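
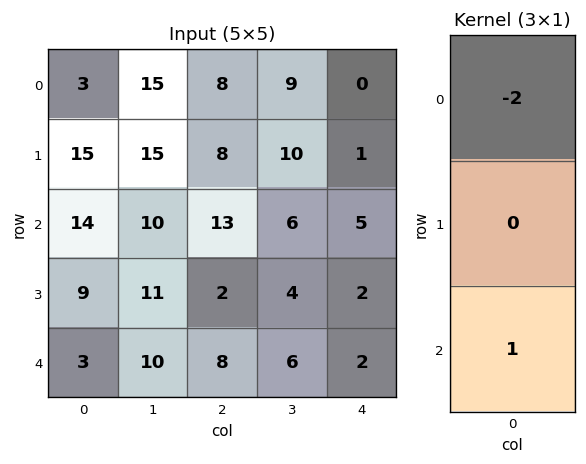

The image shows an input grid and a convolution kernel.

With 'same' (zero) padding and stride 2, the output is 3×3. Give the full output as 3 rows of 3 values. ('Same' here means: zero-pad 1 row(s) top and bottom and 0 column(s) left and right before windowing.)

Output[0,0]: The receptive field on the zero-padded input at this output position is [0 / 3 / 15]. Elementwise product with the kernel and sum: 0·-2 + 15·1.

15 8 1
-21 -14 0
-18 -4 -4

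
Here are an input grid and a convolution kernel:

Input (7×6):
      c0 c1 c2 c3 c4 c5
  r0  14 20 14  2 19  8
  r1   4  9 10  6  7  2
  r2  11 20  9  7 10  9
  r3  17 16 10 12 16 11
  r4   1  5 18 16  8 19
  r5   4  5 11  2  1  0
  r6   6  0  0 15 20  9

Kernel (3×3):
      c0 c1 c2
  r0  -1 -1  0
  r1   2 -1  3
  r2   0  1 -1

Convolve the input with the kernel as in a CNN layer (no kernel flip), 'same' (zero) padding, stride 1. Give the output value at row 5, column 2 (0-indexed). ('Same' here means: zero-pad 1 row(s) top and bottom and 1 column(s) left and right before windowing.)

-33

The receptive field on the zero-padded input at this output position is [5 18 16 / 5 11 2 / 0 0 15]. Elementwise product with the kernel and sum: 5·-1 + 18·-1 + 5·2 + 11·-1 + 2·3 + 0·1 + 15·-1.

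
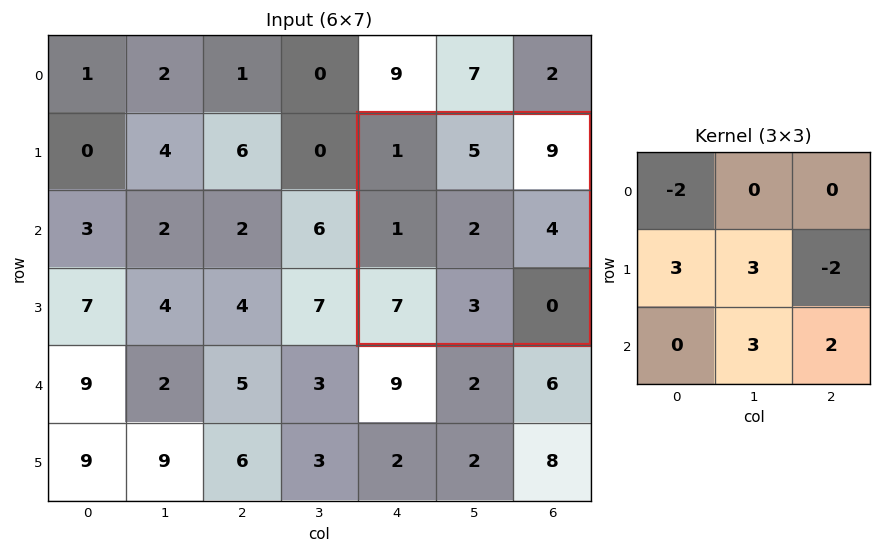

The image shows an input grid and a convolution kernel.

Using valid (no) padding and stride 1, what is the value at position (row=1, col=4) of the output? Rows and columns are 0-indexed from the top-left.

8

The receptive field on the input at this output position is [1 5 9 / 1 2 4 / 7 3 0]. Elementwise product with the kernel and sum: 1·-2 + 1·3 + 2·3 + 4·-2 + 3·3 + 0·2.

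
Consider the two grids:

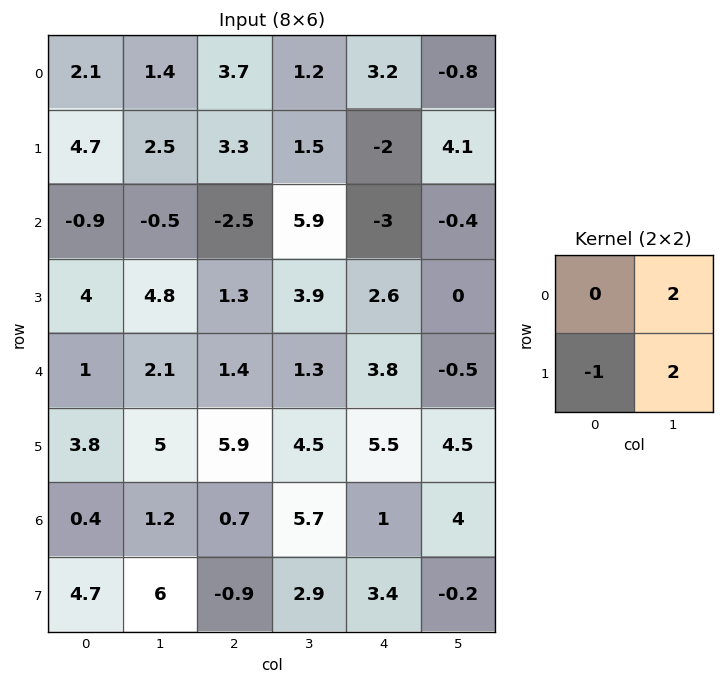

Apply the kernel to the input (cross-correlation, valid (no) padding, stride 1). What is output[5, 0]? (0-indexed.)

12

The receptive field on the input at this output position is [3.8 5 / 0.4 1.2]. Elementwise product with the kernel and sum: 5·2 + 0.4·-1 + 1.2·2.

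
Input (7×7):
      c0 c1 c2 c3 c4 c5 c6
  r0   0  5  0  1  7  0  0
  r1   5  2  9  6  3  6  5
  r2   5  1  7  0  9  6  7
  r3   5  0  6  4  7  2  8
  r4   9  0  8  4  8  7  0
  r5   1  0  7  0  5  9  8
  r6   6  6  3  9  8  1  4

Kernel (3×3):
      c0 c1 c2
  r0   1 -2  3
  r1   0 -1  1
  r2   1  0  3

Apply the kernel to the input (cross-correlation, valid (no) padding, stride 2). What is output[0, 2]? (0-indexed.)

The receptive field on the input at this output position is [7 0 0 / 3 6 5 / 9 6 7]. Elementwise product with the kernel and sum: 7·1 + 0·-2 + 0·3 + 6·-1 + 5·1 + 9·1 + 7·3.

36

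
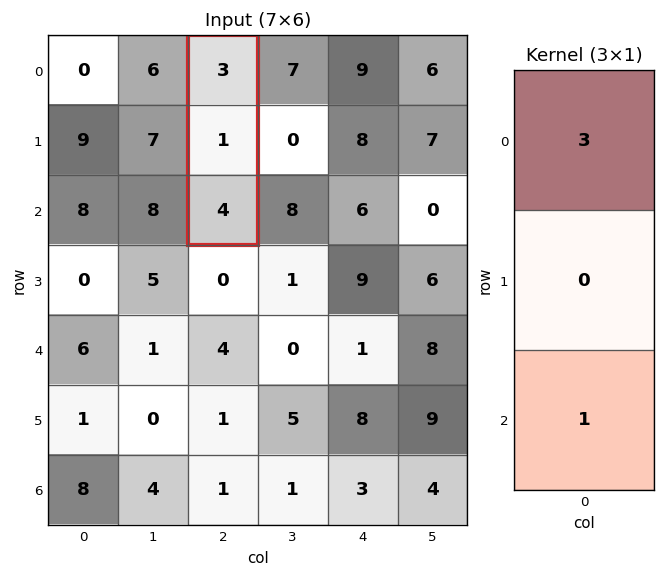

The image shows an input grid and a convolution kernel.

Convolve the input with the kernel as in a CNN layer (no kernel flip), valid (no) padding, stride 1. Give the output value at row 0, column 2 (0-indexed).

The receptive field on the input at this output position is [3 / 1 / 4]. Elementwise product with the kernel and sum: 3·3 + 4·1.

13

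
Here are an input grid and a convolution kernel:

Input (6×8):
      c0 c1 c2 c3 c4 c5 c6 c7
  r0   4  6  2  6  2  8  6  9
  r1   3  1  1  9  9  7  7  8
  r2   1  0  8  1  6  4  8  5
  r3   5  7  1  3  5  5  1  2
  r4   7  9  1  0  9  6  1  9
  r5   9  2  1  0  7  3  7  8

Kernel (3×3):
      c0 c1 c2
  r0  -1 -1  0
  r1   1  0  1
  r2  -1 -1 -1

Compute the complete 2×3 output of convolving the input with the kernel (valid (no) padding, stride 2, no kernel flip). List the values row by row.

Output[0,0]: The receptive field on the input at this output position is [4 6 2 / 3 1 1 / 1 0 8]. Elementwise product with the kernel and sum: 4·-1 + 6·-1 + 3·1 + 1·1 + 1·-1 + 0·-1 + 8·-1.

-15 -13 -12
-12 -13 -20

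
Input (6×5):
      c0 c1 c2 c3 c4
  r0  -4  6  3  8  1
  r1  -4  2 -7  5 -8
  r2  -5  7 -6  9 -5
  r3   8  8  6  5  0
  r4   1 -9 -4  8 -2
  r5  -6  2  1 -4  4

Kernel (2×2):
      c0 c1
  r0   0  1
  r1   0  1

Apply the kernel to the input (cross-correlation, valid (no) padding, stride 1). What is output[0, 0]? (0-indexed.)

8

The receptive field on the input at this output position is [-4 6 / -4 2]. Elementwise product with the kernel and sum: 6·1 + 2·1.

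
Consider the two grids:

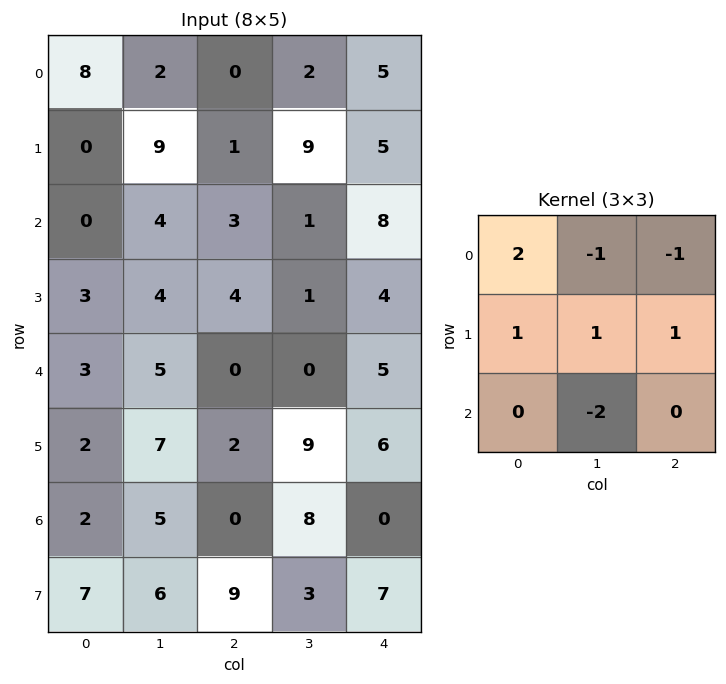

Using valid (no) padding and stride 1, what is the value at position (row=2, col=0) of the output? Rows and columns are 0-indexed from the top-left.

The receptive field on the input at this output position is [0 4 3 / 3 4 4 / 3 5 0]. Elementwise product with the kernel and sum: 0·2 + 4·-1 + 3·-1 + 3·1 + 4·1 + 4·1 + 5·-2.

-6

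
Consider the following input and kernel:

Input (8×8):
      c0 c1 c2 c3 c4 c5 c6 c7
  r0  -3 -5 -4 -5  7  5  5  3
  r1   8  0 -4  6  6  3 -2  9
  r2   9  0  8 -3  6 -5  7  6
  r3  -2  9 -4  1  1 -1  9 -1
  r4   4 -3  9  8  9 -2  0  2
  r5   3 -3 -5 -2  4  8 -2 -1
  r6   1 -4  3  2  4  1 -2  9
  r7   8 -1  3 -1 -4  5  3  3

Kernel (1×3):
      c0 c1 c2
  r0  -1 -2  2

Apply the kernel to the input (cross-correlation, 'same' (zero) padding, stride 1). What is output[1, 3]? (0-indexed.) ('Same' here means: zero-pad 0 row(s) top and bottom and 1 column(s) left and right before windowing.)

The receptive field on the zero-padded input at this output position is [-4 6 6]. Elementwise product with the kernel and sum: -4·-1 + 6·-2 + 6·2.

4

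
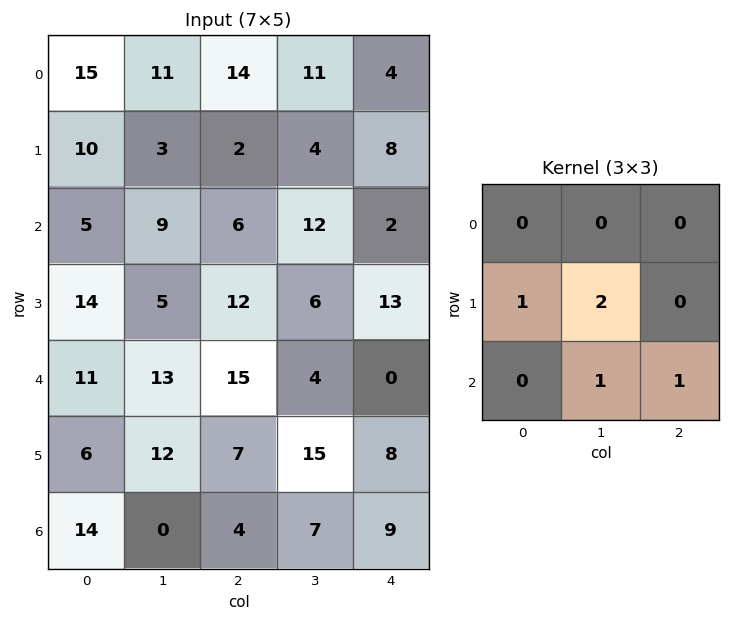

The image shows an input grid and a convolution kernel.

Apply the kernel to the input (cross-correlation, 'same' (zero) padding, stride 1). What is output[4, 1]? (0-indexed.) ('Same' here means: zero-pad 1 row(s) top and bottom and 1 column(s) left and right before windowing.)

The receptive field on the zero-padded input at this output position is [14 5 12 / 11 13 15 / 6 12 7]. Elementwise product with the kernel and sum: 11·1 + 13·2 + 12·1 + 7·1.

56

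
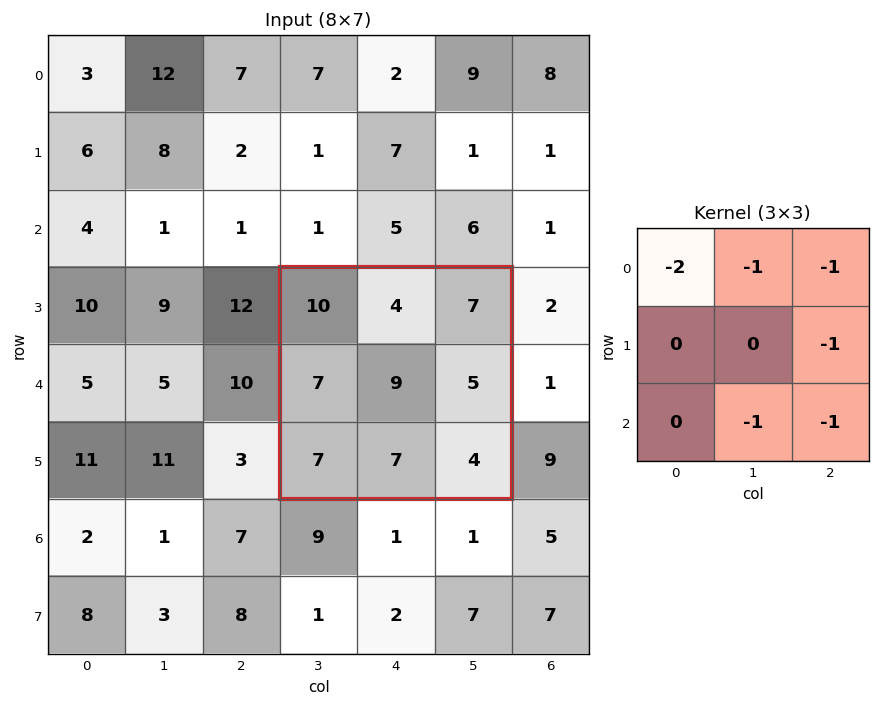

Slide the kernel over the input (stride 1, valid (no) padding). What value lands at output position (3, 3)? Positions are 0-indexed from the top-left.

-47

The receptive field on the input at this output position is [10 4 7 / 7 9 5 / 7 7 4]. Elementwise product with the kernel and sum: 10·-2 + 4·-1 + 7·-1 + 5·-1 + 7·-1 + 4·-1.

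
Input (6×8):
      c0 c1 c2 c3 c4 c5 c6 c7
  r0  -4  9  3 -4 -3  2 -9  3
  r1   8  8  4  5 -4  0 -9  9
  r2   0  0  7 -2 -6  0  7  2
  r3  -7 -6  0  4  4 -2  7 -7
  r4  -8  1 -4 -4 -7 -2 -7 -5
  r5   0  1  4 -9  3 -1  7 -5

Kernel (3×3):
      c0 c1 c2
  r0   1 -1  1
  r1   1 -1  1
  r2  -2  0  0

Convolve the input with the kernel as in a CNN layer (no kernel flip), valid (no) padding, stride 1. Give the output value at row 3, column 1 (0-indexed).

-3

The receptive field on the input at this output position is [-6 0 4 / 1 -4 -4 / 1 4 -9]. Elementwise product with the kernel and sum: -6·1 + 0·-1 + 4·1 + 1·1 + -4·-1 + -4·1 + 1·-2.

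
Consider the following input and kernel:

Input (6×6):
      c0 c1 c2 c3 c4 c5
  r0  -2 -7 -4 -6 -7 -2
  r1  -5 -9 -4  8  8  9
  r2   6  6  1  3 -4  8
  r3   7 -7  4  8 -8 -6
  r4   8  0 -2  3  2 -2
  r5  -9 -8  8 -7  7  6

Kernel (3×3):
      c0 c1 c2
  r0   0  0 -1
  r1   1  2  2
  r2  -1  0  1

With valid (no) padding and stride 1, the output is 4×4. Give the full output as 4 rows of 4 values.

Output[0,0]: The receptive field on the input at this output position is [-2 -7 -4 / -5 -9 -4 / 6 6 1]. Elementwise product with the kernel and sum: -4·-1 + -5·1 + -9·2 + -4·2 + 6·-1 + 1·1.

-32 2 30 49
21 21 -21 -12
-10 17 12 -33
17 -5 15 22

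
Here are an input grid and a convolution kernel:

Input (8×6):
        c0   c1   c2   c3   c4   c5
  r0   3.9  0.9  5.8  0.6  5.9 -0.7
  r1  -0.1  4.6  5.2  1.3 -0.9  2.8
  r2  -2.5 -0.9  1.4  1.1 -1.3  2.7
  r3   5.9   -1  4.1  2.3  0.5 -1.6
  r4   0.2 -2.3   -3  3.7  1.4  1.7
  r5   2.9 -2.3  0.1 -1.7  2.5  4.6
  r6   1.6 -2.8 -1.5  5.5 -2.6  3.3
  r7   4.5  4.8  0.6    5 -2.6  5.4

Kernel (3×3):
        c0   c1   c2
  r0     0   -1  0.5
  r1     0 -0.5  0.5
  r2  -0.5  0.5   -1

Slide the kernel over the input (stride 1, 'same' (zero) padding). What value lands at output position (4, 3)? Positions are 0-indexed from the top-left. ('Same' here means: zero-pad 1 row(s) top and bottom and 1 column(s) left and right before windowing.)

The receptive field on the zero-padded input at this output position is [4.1 2.3 0.5 / -3 3.7 1.4 / 0.1 -1.7 2.5]. Elementwise product with the kernel and sum: 2.3·-1 + 0.5·0.5 + 3.7·-0.5 + 1.4·0.5 + 0.1·-0.5 + -1.7·0.5 + 2.5·-1.

-6.6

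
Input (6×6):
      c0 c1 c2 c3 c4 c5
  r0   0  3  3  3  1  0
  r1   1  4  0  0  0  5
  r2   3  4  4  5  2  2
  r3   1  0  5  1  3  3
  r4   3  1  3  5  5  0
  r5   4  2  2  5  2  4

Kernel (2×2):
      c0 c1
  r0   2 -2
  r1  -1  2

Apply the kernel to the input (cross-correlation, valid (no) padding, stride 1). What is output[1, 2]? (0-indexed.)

6

The receptive field on the input at this output position is [0 0 / 4 5]. Elementwise product with the kernel and sum: 0·2 + 0·-2 + 4·-1 + 5·2.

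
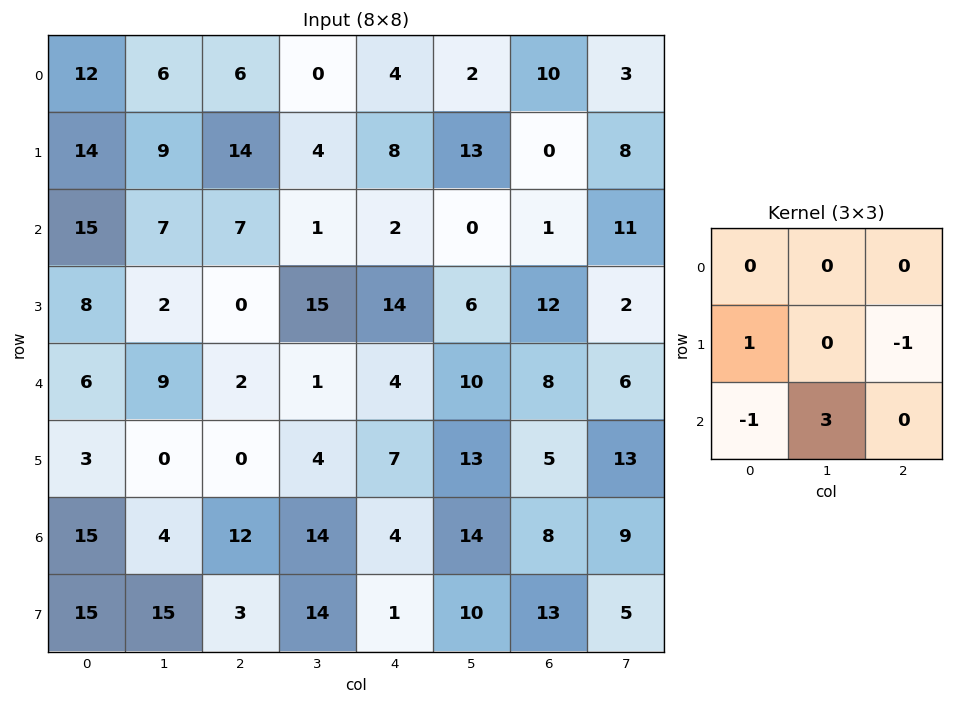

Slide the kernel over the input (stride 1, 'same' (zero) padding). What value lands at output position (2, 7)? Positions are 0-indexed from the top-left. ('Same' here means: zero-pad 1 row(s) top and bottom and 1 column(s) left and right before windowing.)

The receptive field on the zero-padded input at this output position is [0 8 0 / 1 11 0 / 12 2 0]. Elementwise product with the kernel and sum: 1·1 + 0·-1 + 12·-1 + 2·3.

-5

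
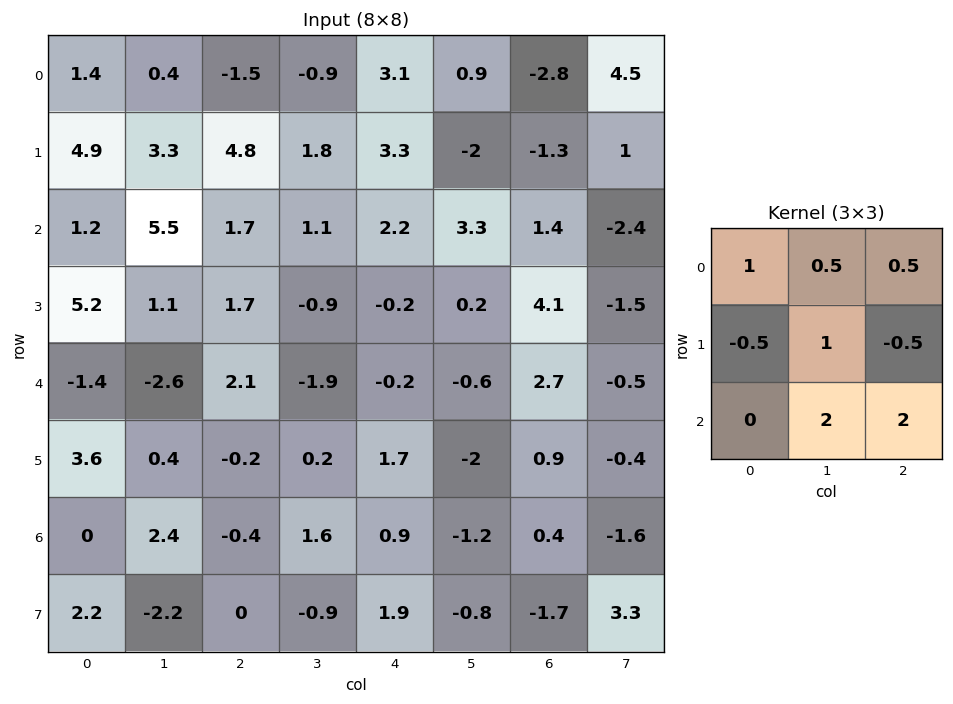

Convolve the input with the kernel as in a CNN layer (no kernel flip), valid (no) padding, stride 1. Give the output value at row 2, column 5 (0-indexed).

The receptive field on the input at this output position is [3.3 1.4 -2.4 / 0.2 4.1 -1.5 / -0.6 2.7 -0.5]. Elementwise product with the kernel and sum: 3.3·1 + 1.4·0.5 + -2.4·0.5 + 0.2·-0.5 + 4.1·1 + -1.5·-0.5 + 2.7·2 + -0.5·2.

11.95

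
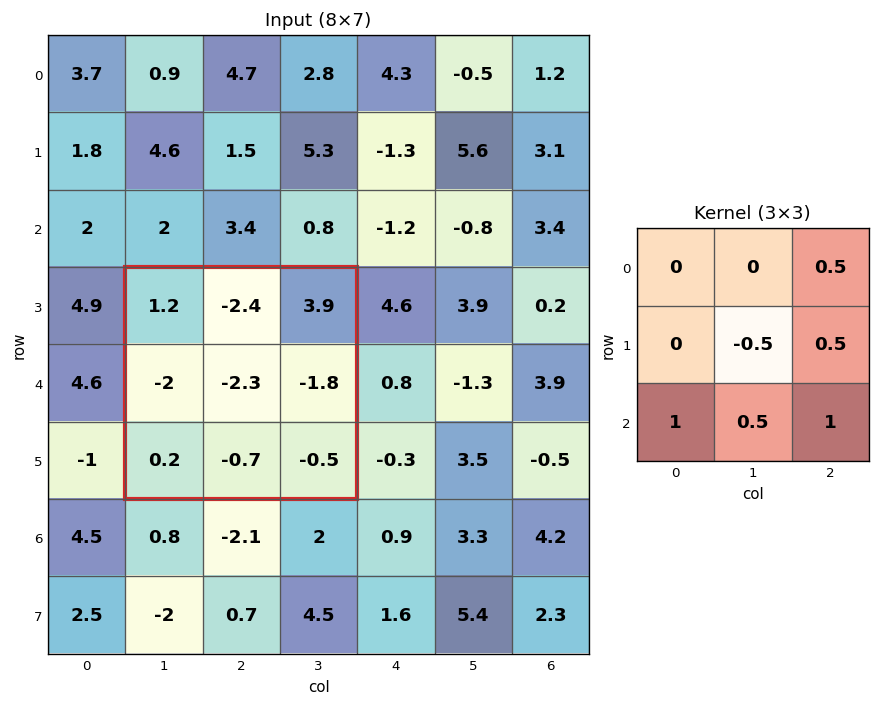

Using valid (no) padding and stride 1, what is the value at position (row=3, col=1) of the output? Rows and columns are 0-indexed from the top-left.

The receptive field on the input at this output position is [1.2 -2.4 3.9 / -2 -2.3 -1.8 / 0.2 -0.7 -0.5]. Elementwise product with the kernel and sum: 3.9·0.5 + -2.3·-0.5 + -1.8·0.5 + 0.2·1 + -0.7·0.5 + -0.5·1.

1.55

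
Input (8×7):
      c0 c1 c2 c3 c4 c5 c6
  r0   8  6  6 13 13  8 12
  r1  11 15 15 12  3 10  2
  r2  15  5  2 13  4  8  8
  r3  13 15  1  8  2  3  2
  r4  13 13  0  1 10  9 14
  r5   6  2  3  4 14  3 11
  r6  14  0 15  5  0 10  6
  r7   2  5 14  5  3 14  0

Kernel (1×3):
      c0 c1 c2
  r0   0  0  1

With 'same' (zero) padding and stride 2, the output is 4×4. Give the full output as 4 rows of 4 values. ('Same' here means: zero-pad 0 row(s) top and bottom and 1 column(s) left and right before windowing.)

6 13 8 0
5 13 8 0
13 1 9 0
0 5 10 0

Output[0,0]: The receptive field on the zero-padded input at this output position is [0 8 6]. Elementwise product with the kernel and sum: 6·1.
Output[0,1]: The receptive field on the zero-padded input at this output position is [6 6 13]. Elementwise product with the kernel and sum: 13·1.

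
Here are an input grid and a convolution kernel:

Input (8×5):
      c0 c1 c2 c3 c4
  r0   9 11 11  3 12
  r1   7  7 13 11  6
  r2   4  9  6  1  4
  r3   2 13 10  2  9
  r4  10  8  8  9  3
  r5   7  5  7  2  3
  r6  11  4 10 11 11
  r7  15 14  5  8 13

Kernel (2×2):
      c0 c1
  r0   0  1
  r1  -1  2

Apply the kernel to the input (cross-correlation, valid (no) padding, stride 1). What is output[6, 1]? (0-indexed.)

6

The receptive field on the input at this output position is [4 10 / 14 5]. Elementwise product with the kernel and sum: 10·1 + 14·-1 + 5·2.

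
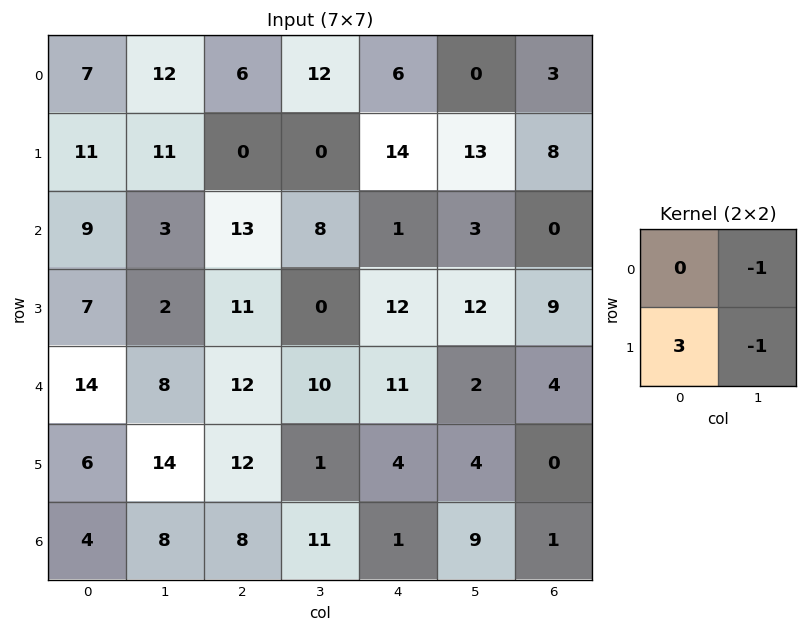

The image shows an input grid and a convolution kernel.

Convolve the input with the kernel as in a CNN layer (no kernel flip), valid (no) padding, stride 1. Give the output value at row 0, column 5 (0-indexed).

The receptive field on the input at this output position is [0 3 / 13 8]. Elementwise product with the kernel and sum: 3·-1 + 13·3 + 8·-1.

28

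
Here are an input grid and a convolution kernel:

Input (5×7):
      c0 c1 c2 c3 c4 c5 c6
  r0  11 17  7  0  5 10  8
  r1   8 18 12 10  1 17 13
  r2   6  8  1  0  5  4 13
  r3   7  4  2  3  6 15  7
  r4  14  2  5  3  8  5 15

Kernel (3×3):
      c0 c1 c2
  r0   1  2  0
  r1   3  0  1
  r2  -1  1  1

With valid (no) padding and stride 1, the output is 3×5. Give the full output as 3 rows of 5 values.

84 88 48 66 53
62 67 47 34 79
38 31 19 44 50

Output[0,0]: The receptive field on the input at this output position is [11 17 7 / 8 18 12 / 6 8 1]. Elementwise product with the kernel and sum: 11·1 + 17·2 + 8·3 + 12·1 + 6·-1 + 8·1 + 1·1.
Output[0,1]: The receptive field on the input at this output position is [17 7 0 / 18 12 10 / 8 1 0]. Elementwise product with the kernel and sum: 17·1 + 7·2 + 18·3 + 10·1 + 8·-1 + 1·1 + 0·1.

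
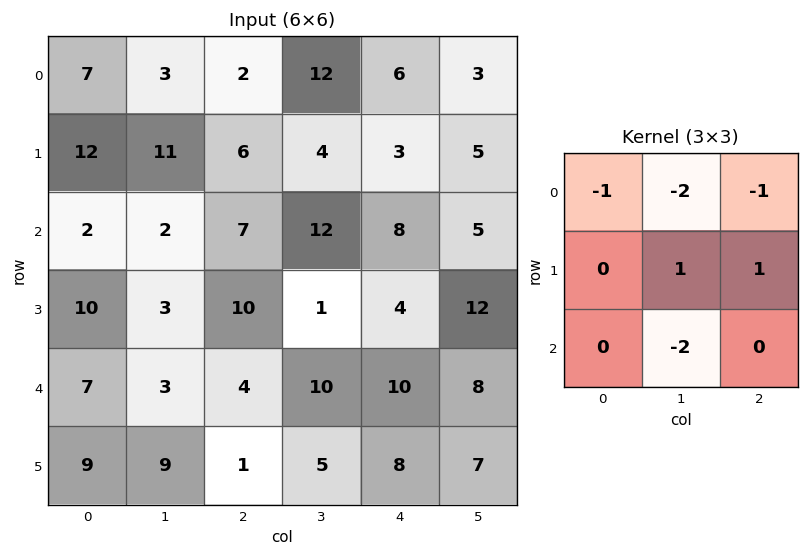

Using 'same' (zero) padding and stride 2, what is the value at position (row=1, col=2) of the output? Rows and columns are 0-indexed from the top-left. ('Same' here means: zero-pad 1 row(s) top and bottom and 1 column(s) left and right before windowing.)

The receptive field on the zero-padded input at this output position is [4 3 5 / 12 8 5 / 1 4 12]. Elementwise product with the kernel and sum: 4·-1 + 3·-2 + 5·-1 + 8·1 + 5·1 + 4·-2.

-10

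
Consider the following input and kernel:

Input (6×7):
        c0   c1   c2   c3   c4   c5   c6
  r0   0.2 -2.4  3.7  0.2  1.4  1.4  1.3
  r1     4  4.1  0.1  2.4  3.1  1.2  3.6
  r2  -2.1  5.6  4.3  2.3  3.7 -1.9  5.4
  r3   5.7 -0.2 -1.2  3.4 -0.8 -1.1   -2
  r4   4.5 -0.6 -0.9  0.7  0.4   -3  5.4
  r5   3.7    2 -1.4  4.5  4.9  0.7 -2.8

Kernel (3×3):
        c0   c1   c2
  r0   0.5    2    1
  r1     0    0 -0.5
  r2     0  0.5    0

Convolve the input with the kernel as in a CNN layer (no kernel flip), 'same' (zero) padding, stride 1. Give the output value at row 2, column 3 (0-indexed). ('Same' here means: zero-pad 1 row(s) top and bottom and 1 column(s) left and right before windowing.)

The receptive field on the zero-padded input at this output position is [0.1 2.4 3.1 / 4.3 2.3 3.7 / -1.2 3.4 -0.8]. Elementwise product with the kernel and sum: 0.1·0.5 + 2.4·2 + 3.1·1 + 3.7·-0.5 + 3.4·0.5.

7.8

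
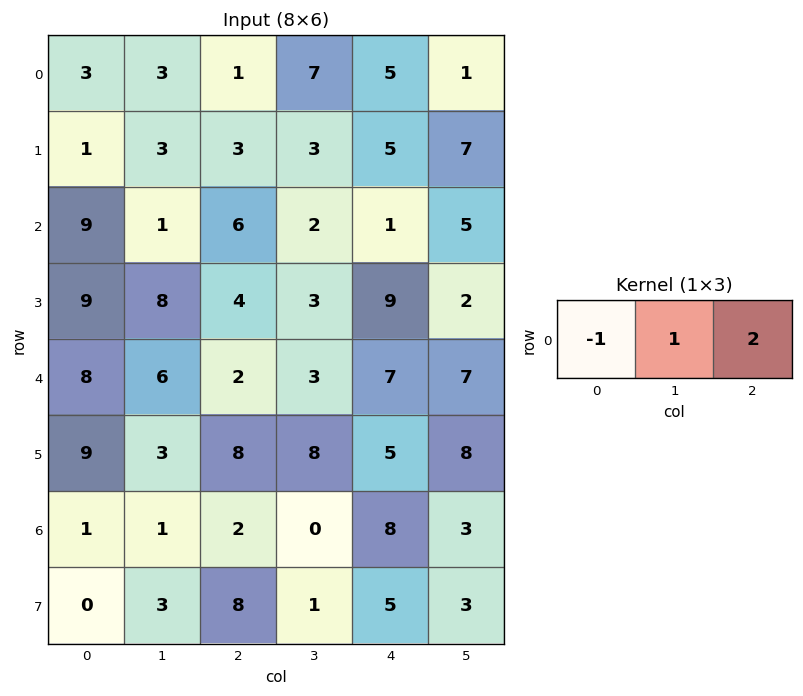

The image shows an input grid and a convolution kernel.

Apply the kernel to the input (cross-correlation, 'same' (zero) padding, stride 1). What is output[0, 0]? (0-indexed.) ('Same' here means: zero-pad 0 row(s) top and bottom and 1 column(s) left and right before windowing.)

The receptive field on the zero-padded input at this output position is [0 3 3]. Elementwise product with the kernel and sum: 0·-1 + 3·1 + 3·2.

9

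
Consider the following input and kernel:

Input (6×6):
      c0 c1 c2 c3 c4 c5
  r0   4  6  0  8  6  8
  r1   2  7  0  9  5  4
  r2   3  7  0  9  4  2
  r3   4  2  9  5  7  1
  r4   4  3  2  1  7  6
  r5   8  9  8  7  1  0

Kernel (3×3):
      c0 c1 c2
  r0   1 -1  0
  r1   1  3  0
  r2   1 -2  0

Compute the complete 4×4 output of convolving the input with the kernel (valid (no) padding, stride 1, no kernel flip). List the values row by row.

10 20 1 27
19 -2 17 16
4 35 15 18
5 -5 3 25

Output[0,0]: The receptive field on the input at this output position is [4 6 0 / 2 7 0 / 3 7 0]. Elementwise product with the kernel and sum: 4·1 + 6·-1 + 2·1 + 7·3 + 3·1 + 7·-2.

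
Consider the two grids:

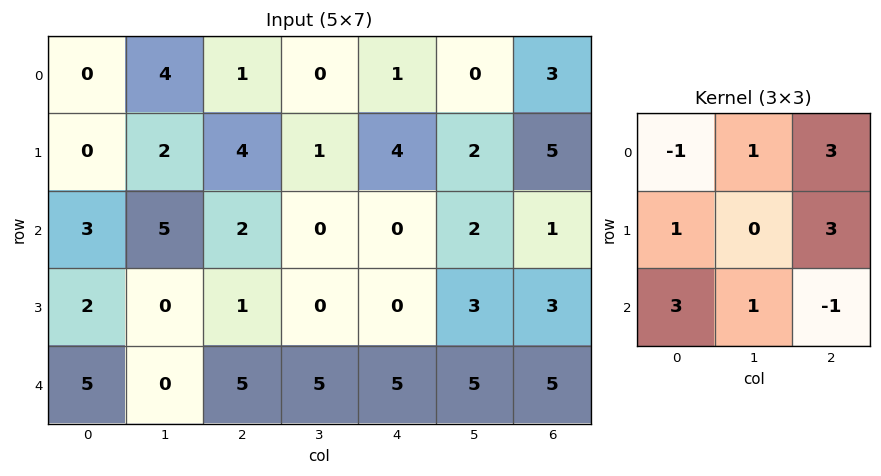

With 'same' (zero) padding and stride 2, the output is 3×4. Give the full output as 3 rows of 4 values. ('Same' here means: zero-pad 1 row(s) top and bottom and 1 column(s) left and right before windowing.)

Output[0,0]: The receptive field on the zero-padded input at this output position is [0 0 0 / 0 0 4 / 0 0 2]. Elementwise product with the kernel and sum: 0·-1 + 0·1 + 0·3 + 0·1 + 4·3 + 0·3 + 0·1 + 2·-1.

10 13 5 11
23 11 12 17
2 16 29 5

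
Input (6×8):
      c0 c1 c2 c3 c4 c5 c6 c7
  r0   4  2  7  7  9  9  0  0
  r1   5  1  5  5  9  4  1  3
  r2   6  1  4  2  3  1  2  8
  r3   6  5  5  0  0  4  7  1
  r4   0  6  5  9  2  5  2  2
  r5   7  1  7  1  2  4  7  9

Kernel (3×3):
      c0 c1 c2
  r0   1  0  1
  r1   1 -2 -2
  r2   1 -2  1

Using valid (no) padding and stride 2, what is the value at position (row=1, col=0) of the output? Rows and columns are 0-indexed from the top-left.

-11

The receptive field on the input at this output position is [6 1 4 / 6 5 5 / 0 6 5]. Elementwise product with the kernel and sum: 6·1 + 4·1 + 6·1 + 5·-2 + 5·-2 + 0·1 + 6·-2 + 5·1.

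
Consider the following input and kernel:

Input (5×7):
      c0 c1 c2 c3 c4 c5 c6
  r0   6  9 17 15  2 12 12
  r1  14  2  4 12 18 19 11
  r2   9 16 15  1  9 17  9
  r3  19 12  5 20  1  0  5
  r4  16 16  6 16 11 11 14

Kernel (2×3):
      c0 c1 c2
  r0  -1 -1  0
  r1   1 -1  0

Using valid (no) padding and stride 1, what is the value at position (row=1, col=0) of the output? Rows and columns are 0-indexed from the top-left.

-23

The receptive field on the input at this output position is [14 2 4 / 9 16 15]. Elementwise product with the kernel and sum: 14·-1 + 2·-1 + 9·1 + 16·-1.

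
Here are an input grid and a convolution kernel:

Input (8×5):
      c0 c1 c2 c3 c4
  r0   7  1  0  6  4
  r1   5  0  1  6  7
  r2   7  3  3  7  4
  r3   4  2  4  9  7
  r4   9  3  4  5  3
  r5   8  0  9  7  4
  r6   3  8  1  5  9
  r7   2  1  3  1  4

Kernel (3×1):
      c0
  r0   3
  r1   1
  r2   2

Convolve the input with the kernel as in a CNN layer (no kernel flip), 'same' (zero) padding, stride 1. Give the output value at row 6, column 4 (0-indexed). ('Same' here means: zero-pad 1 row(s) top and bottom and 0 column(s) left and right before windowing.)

29

The receptive field on the zero-padded input at this output position is [4 / 9 / 4]. Elementwise product with the kernel and sum: 4·3 + 9·1 + 4·2.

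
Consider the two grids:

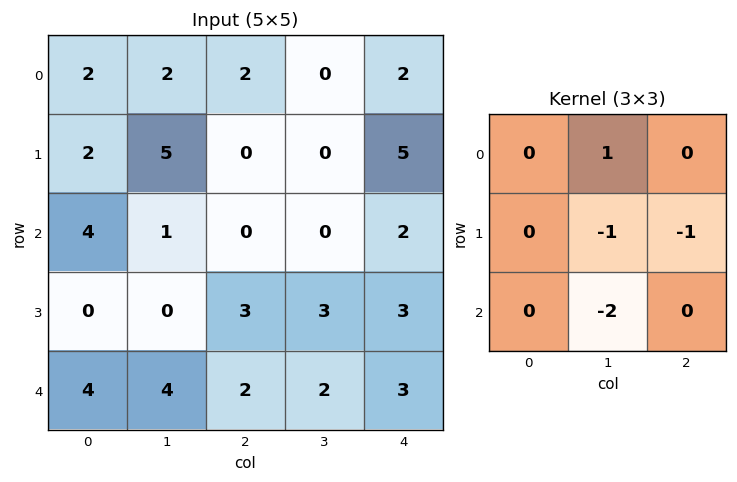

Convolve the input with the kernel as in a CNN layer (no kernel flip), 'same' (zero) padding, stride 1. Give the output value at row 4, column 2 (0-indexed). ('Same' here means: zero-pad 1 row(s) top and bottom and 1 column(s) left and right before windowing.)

-1

The receptive field on the zero-padded input at this output position is [0 3 3 / 4 2 2 / 0 0 0]. Elementwise product with the kernel and sum: 3·1 + 2·-1 + 2·-1 + 0·-2.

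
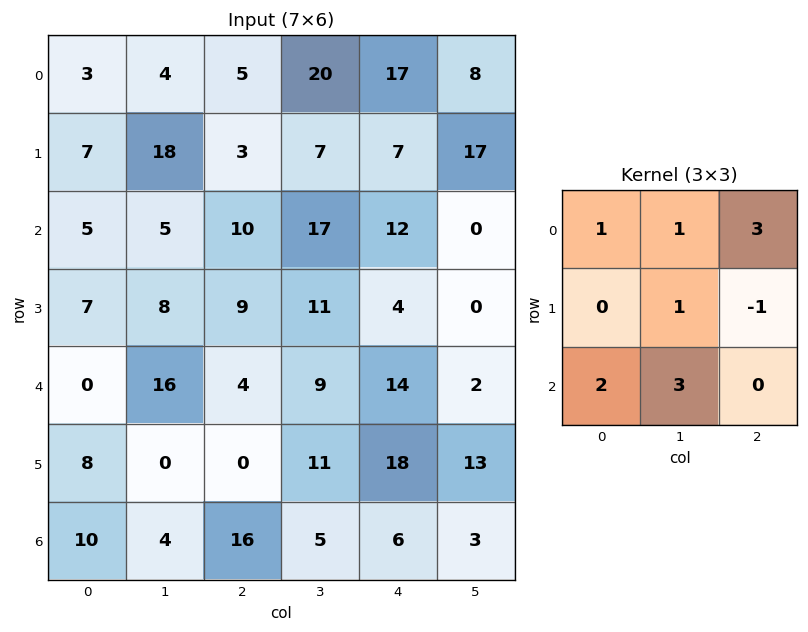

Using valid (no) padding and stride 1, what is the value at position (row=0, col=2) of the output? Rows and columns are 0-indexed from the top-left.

The receptive field on the input at this output position is [5 20 17 / 3 7 7 / 10 17 12]. Elementwise product with the kernel and sum: 5·1 + 20·1 + 17·3 + 7·1 + 7·-1 + 10·2 + 17·3.

147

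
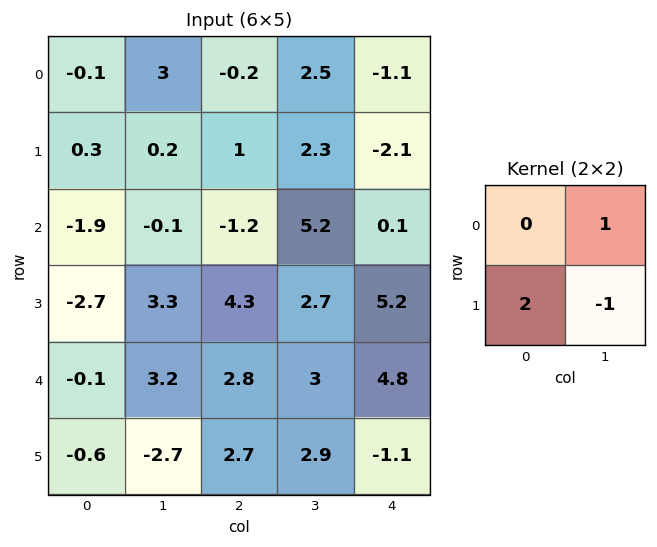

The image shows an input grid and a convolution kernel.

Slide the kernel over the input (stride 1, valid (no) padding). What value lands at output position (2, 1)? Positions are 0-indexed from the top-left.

1.1

The receptive field on the input at this output position is [-0.1 -1.2 / 3.3 4.3]. Elementwise product with the kernel and sum: -1.2·1 + 3.3·2 + 4.3·-1.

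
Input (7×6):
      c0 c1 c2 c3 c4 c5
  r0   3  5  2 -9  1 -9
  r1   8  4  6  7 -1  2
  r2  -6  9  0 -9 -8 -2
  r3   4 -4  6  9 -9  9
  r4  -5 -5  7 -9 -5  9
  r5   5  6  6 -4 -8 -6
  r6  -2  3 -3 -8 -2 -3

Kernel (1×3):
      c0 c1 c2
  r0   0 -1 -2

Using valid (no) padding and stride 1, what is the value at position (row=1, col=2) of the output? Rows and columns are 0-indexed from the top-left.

-5

The receptive field on the input at this output position is [6 7 -1]. Elementwise product with the kernel and sum: 7·-1 + -1·-2.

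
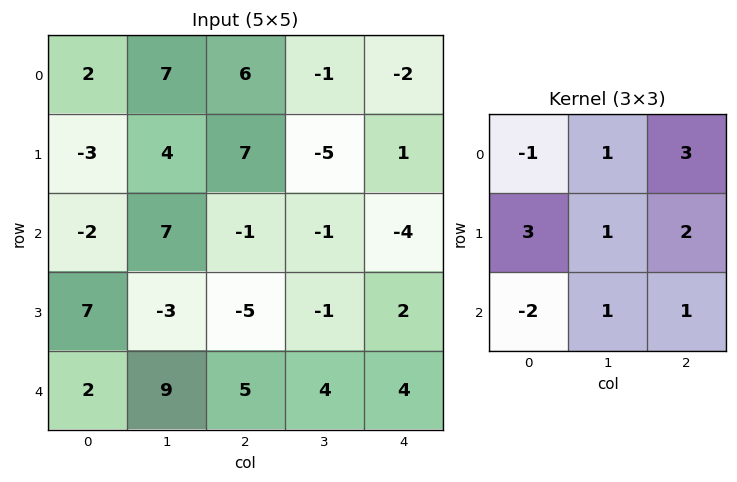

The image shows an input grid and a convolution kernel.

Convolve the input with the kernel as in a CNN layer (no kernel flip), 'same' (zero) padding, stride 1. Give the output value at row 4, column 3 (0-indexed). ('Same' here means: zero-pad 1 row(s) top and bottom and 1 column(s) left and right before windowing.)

37

The receptive field on the zero-padded input at this output position is [-5 -1 2 / 5 4 4 / 0 0 0]. Elementwise product with the kernel and sum: -5·-1 + -1·1 + 2·3 + 5·3 + 4·1 + 4·2 + 0·-2 + 0·1 + 0·1.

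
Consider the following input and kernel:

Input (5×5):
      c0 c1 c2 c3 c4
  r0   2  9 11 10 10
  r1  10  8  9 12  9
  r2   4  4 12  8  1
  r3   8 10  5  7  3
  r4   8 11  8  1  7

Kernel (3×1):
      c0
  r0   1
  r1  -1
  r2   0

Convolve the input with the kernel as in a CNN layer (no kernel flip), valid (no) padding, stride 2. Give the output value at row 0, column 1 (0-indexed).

The receptive field on the input at this output position is [11 / 9 / 12]. Elementwise product with the kernel and sum: 11·1 + 9·-1.

2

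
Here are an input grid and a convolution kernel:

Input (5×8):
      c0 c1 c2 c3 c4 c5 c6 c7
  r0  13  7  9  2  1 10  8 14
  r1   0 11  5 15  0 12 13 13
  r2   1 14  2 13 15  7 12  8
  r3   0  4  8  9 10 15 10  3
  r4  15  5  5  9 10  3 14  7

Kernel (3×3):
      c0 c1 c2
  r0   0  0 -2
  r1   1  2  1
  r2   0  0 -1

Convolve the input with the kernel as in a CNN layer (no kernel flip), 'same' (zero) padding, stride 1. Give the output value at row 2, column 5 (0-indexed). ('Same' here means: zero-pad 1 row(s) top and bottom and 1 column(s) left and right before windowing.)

The receptive field on the zero-padded input at this output position is [0 12 13 / 15 7 12 / 10 15 10]. Elementwise product with the kernel and sum: 13·-2 + 15·1 + 7·2 + 12·1 + 10·-1.

5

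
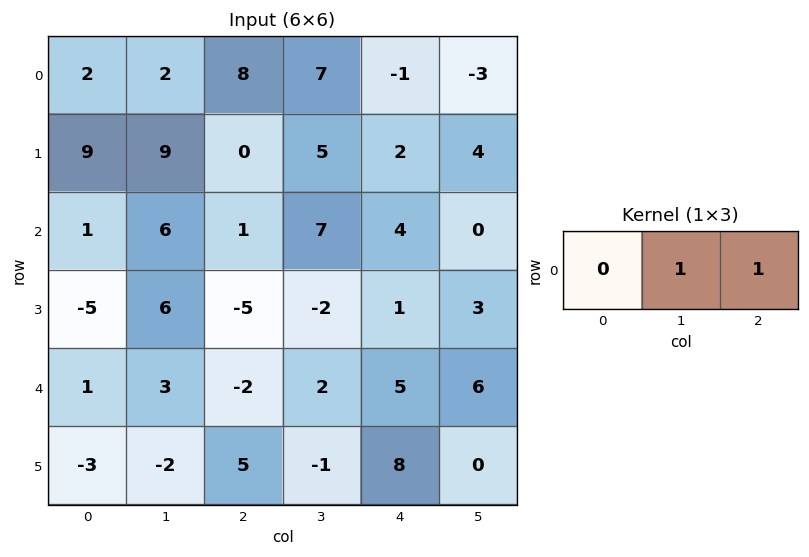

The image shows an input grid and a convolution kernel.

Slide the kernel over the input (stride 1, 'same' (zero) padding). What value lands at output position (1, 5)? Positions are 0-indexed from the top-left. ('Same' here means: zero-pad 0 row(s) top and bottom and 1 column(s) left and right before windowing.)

4

The receptive field on the zero-padded input at this output position is [2 4 0]. Elementwise product with the kernel and sum: 4·1 + 0·1.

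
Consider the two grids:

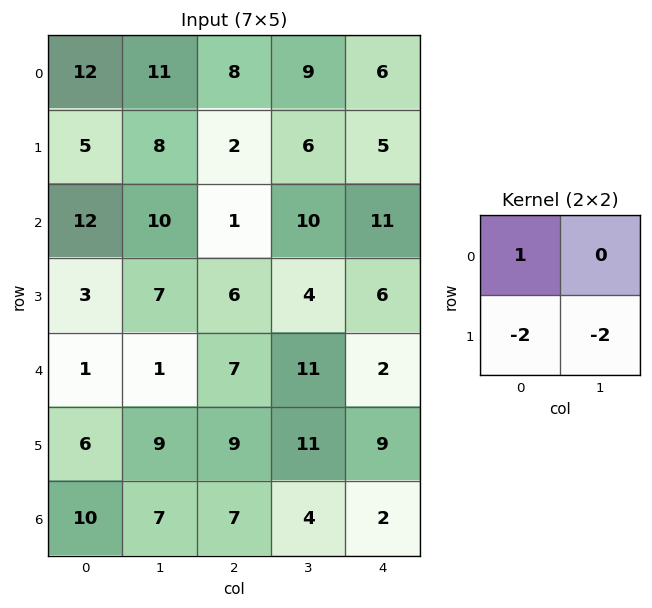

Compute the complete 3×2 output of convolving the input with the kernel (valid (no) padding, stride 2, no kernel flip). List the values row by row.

-14 -8
-8 -19
-29 -33

Output[0,0]: The receptive field on the input at this output position is [12 11 / 5 8]. Elementwise product with the kernel and sum: 12·1 + 5·-2 + 8·-2.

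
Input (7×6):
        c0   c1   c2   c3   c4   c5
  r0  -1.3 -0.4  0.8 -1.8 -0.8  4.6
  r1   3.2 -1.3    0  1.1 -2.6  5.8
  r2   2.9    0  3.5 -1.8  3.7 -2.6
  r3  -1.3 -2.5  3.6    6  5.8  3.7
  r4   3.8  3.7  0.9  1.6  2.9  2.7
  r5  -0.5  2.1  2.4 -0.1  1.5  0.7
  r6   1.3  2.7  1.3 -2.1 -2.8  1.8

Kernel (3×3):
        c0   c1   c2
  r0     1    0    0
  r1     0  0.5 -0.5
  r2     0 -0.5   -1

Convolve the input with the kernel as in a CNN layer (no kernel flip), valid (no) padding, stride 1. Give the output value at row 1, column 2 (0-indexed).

-11.55

The receptive field on the input at this output position is [0 1.1 -2.6 / 3.5 -1.8 3.7 / 3.6 6 5.8]. Elementwise product with the kernel and sum: 0·1 + -1.8·0.5 + 3.7·-0.5 + 6·-0.5 + 5.8·-1.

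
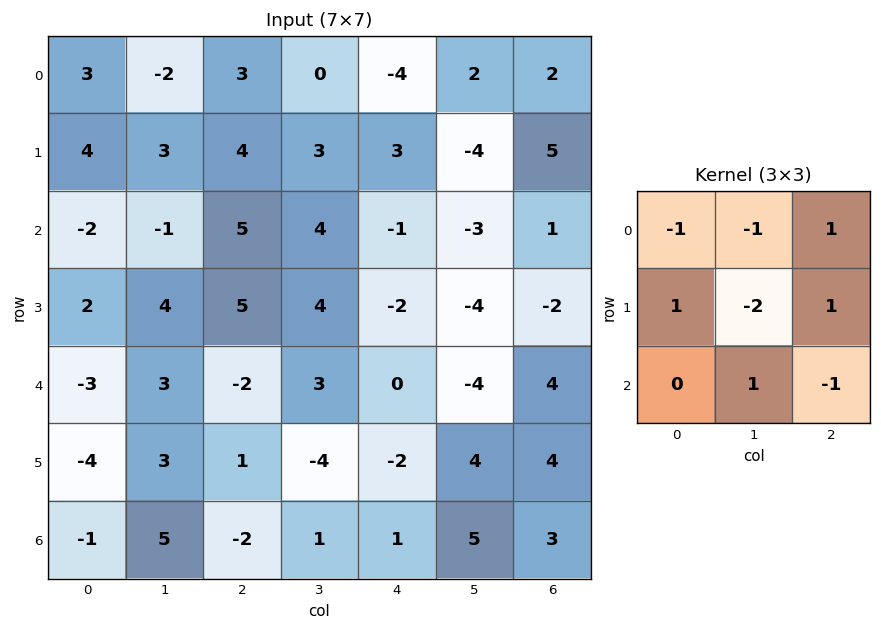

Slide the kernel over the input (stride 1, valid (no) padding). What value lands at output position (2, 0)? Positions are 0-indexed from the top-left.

12

The receptive field on the input at this output position is [-2 -1 5 / 2 4 5 / -3 3 -2]. Elementwise product with the kernel and sum: -2·-1 + -1·-1 + 5·1 + 2·1 + 4·-2 + 5·1 + 3·1 + -2·-1.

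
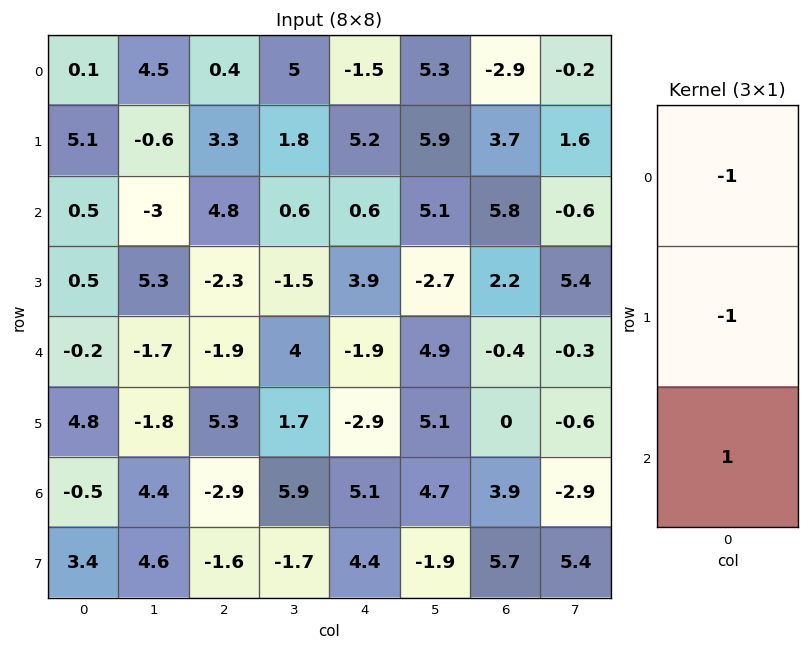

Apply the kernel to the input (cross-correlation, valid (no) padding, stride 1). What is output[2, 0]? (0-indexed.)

-1.2

The receptive field on the input at this output position is [0.5 / 0.5 / -0.2]. Elementwise product with the kernel and sum: 0.5·-1 + 0.5·-1 + -0.2·1.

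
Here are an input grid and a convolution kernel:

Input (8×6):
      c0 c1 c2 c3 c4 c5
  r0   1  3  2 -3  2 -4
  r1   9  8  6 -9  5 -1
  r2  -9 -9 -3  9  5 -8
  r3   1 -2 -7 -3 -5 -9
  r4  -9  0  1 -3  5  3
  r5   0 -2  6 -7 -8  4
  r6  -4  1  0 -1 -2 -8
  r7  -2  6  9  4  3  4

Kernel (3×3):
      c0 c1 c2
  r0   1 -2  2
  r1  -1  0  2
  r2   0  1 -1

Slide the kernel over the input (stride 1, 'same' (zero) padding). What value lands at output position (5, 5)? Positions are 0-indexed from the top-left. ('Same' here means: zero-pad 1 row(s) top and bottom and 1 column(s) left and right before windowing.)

The receptive field on the zero-padded input at this output position is [5 3 0 / -8 4 0 / -2 -8 0]. Elementwise product with the kernel and sum: 5·1 + 3·-2 + 0·2 + -8·-1 + 0·2 + -8·1 + 0·-1.

-1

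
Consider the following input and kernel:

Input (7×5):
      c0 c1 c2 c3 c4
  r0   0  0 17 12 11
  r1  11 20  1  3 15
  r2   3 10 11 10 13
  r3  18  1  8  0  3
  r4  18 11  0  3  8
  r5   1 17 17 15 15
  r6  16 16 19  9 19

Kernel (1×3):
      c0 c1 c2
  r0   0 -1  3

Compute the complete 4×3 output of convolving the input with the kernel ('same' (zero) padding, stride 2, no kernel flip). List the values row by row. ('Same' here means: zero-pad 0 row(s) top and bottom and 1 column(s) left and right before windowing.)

Output[0,0]: The receptive field on the zero-padded input at this output position is [0 0 0]. Elementwise product with the kernel and sum: 0·-1 + 0·3.

0 19 -11
27 19 -13
15 9 -8
32 8 -19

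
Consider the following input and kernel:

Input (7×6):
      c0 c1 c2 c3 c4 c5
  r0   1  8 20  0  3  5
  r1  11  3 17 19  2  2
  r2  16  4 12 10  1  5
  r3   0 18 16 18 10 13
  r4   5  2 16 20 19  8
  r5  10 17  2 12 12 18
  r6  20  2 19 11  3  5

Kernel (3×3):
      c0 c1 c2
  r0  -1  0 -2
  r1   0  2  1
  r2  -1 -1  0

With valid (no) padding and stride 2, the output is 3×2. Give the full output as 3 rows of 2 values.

-38 -8
5 -4
-23 -48

Output[0,0]: The receptive field on the input at this output position is [1 8 20 / 11 3 17 / 16 4 12]. Elementwise product with the kernel and sum: 1·-1 + 20·-2 + 3·2 + 17·1 + 16·-1 + 4·-1.
Output[0,1]: The receptive field on the input at this output position is [20 0 3 / 17 19 2 / 12 10 1]. Elementwise product with the kernel and sum: 20·-1 + 3·-2 + 19·2 + 2·1 + 12·-1 + 10·-1.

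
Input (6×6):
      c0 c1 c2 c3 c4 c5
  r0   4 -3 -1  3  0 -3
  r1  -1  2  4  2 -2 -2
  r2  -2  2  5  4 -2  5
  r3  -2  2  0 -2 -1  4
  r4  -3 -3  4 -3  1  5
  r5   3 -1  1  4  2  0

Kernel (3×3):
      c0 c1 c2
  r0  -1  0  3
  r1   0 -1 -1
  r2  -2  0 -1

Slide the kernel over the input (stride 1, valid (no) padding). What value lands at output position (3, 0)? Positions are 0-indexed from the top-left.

-6

The receptive field on the input at this output position is [-2 2 0 / -3 -3 4 / 3 -1 1]. Elementwise product with the kernel and sum: -2·-1 + 0·3 + -3·-1 + 4·-1 + 3·-2 + 1·-1.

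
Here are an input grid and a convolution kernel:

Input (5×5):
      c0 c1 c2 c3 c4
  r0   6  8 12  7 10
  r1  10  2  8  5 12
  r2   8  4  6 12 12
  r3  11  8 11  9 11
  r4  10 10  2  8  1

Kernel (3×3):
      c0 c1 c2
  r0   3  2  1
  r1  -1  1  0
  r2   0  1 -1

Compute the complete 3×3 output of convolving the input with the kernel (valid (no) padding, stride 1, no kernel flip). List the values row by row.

36 55 57
35 31 50
43 33 59

Output[0,0]: The receptive field on the input at this output position is [6 8 12 / 10 2 8 / 8 4 6]. Elementwise product with the kernel and sum: 6·3 + 8·2 + 12·1 + 10·-1 + 2·1 + 4·1 + 6·-1.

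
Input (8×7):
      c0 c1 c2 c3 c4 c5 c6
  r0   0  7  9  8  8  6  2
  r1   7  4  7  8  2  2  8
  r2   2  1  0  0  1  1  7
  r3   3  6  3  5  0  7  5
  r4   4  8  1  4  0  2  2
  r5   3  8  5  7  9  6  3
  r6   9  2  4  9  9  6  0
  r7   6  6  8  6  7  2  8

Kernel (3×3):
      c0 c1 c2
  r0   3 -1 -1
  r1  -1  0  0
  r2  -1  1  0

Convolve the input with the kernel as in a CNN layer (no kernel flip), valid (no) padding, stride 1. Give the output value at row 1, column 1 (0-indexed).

The receptive field on the input at this output position is [4 7 8 / 1 0 0 / 6 3 5]. Elementwise product with the kernel and sum: 4·3 + 7·-1 + 8·-1 + 1·-1 + 6·-1 + 3·1.

-7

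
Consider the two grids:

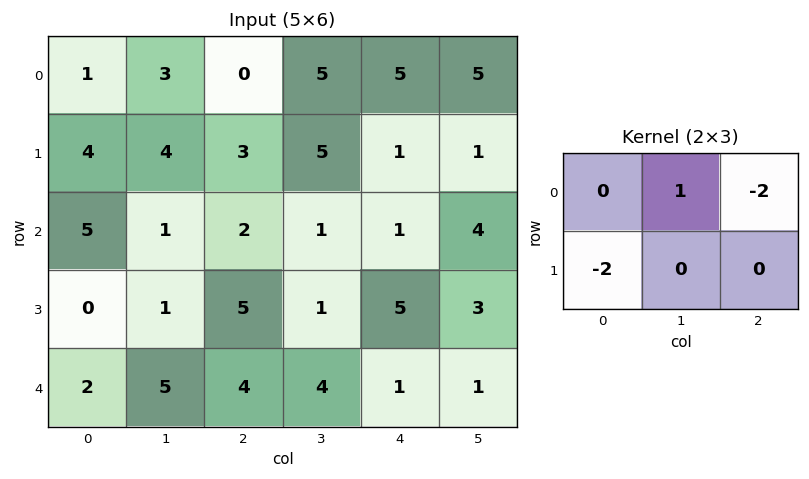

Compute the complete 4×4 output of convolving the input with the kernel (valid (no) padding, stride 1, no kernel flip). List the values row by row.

Output[0,0]: The receptive field on the input at this output position is [1 3 0 / 4 4 3]. Elementwise product with the kernel and sum: 3·1 + 0·-2 + 4·-2.

-5 -18 -11 -15
-12 -9 -1 -3
-3 -2 -11 -9
-13 -7 -17 -9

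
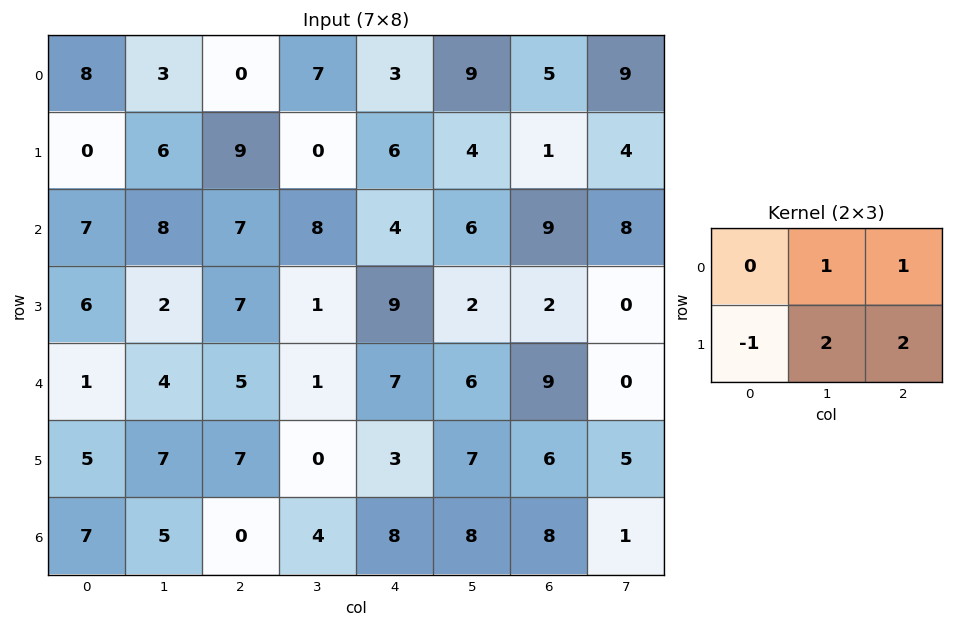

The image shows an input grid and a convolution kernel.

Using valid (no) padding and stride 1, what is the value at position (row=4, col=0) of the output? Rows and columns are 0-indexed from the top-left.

32

The receptive field on the input at this output position is [1 4 5 / 5 7 7]. Elementwise product with the kernel and sum: 4·1 + 5·1 + 5·-1 + 7·2 + 7·2.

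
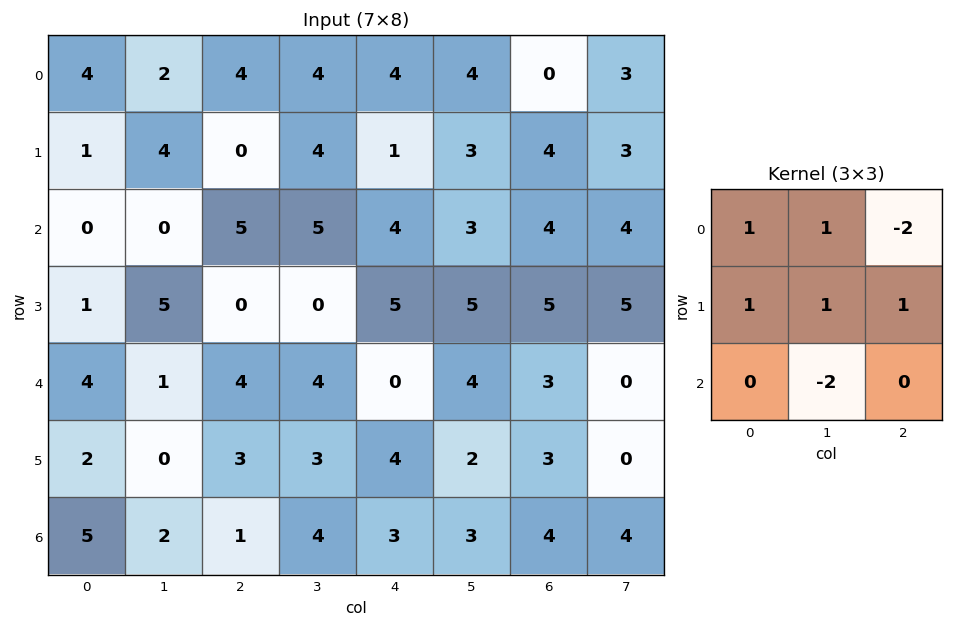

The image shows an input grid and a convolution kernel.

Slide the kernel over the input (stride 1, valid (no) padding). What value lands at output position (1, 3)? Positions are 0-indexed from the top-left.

1

The receptive field on the input at this output position is [4 1 3 / 5 4 3 / 0 5 5]. Elementwise product with the kernel and sum: 4·1 + 1·1 + 3·-2 + 5·1 + 4·1 + 3·1 + 5·-2.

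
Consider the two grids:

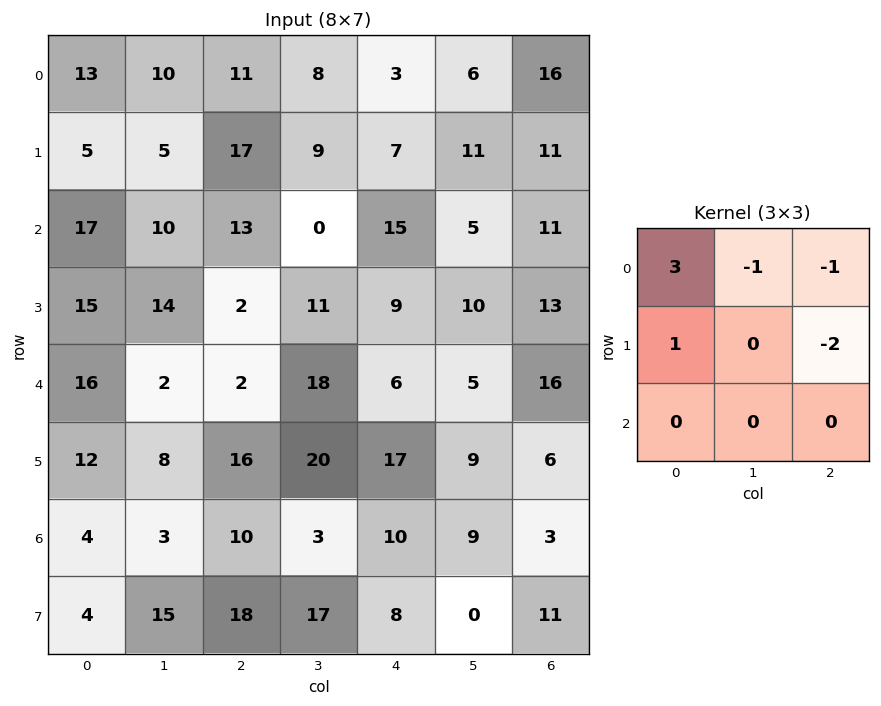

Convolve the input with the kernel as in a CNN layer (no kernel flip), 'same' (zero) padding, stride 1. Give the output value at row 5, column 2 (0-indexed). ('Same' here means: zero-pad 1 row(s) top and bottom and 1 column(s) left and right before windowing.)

-46

The receptive field on the zero-padded input at this output position is [2 2 18 / 8 16 20 / 3 10 3]. Elementwise product with the kernel and sum: 2·3 + 2·-1 + 18·-1 + 8·1 + 20·-2.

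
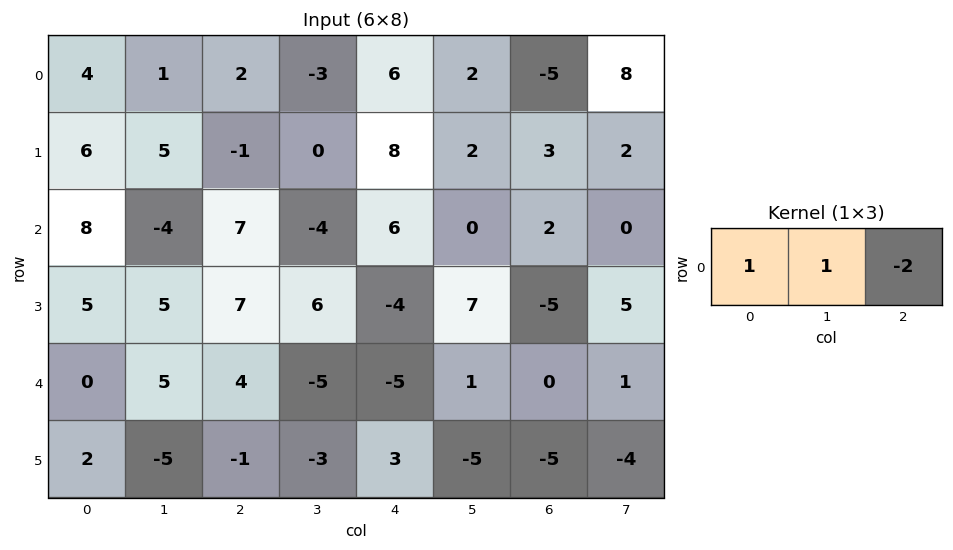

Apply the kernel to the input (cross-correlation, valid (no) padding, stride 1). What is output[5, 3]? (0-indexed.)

The receptive field on the input at this output position is [-3 3 -5]. Elementwise product with the kernel and sum: -3·1 + 3·1 + -5·-2.

10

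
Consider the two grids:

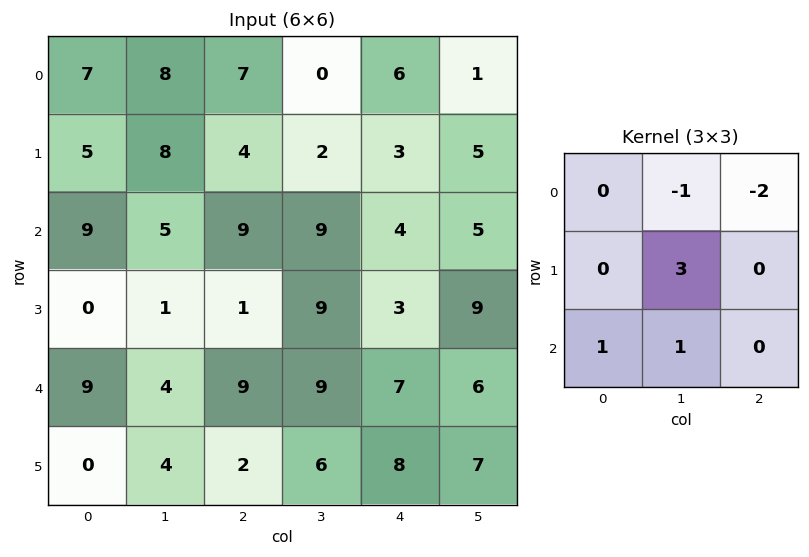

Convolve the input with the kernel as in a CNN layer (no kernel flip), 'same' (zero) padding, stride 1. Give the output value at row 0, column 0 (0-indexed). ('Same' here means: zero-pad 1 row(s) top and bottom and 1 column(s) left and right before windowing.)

26

The receptive field on the zero-padded input at this output position is [0 0 0 / 0 7 8 / 0 5 8]. Elementwise product with the kernel and sum: 0·-1 + 0·-2 + 7·3 + 0·1 + 5·1.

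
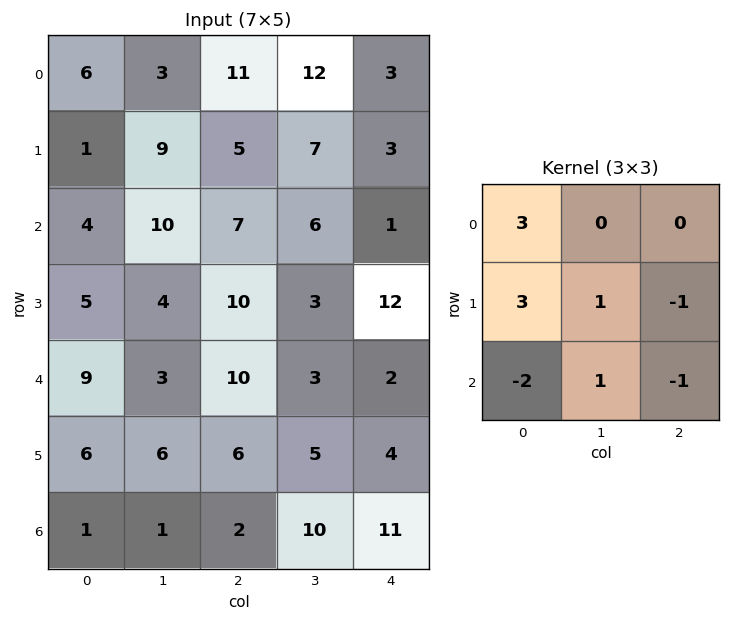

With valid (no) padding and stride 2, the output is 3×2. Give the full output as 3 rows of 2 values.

Output[0,0]: The receptive field on the input at this output position is [6 3 11 / 1 9 5 / 4 10 7]. Elementwise product with the kernel and sum: 6·3 + 1·3 + 9·1 + 5·-1 + 4·-2 + 10·1 + 7·-1.

20 43
-4 23
42 44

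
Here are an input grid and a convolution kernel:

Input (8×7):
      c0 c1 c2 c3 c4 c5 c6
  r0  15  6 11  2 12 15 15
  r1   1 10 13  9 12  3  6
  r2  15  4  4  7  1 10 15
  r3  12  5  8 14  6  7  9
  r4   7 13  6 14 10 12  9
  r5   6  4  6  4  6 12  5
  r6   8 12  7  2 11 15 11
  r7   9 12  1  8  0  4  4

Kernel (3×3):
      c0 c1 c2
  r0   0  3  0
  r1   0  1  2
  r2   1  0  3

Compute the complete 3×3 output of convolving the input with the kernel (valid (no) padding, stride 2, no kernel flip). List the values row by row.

Output[0,0]: The receptive field on the input at this output position is [15 6 11 / 1 10 13 / 15 4 4]. Elementwise product with the kernel and sum: 6·3 + 10·1 + 13·2 + 15·1 + 4·3.

81 46 106
58 83 92
84 98 102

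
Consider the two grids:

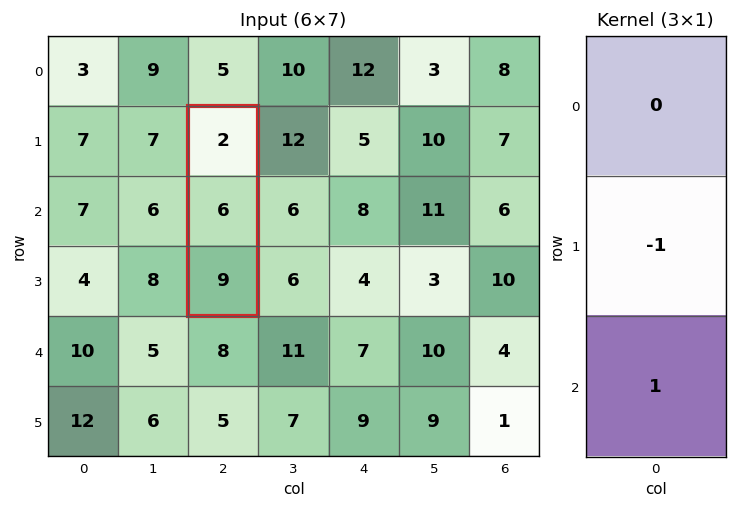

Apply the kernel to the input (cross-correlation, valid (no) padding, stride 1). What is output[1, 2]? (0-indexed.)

3

The receptive field on the input at this output position is [2 / 6 / 9]. Elementwise product with the kernel and sum: 6·-1 + 9·1.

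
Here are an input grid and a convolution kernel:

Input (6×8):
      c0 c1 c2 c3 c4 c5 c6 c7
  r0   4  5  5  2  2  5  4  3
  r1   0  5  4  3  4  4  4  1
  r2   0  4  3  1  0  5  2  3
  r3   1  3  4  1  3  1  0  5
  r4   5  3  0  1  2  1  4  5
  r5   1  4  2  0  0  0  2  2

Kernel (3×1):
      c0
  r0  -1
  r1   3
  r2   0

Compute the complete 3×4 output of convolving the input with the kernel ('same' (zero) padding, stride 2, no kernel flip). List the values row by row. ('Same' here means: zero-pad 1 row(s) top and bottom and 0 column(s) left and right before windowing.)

12 15 6 12
0 5 -4 2
14 -4 3 12

Output[0,0]: The receptive field on the zero-padded input at this output position is [0 / 4 / 0]. Elementwise product with the kernel and sum: 0·-1 + 4·3.
Output[0,1]: The receptive field on the zero-padded input at this output position is [0 / 5 / 4]. Elementwise product with the kernel and sum: 0·-1 + 5·3.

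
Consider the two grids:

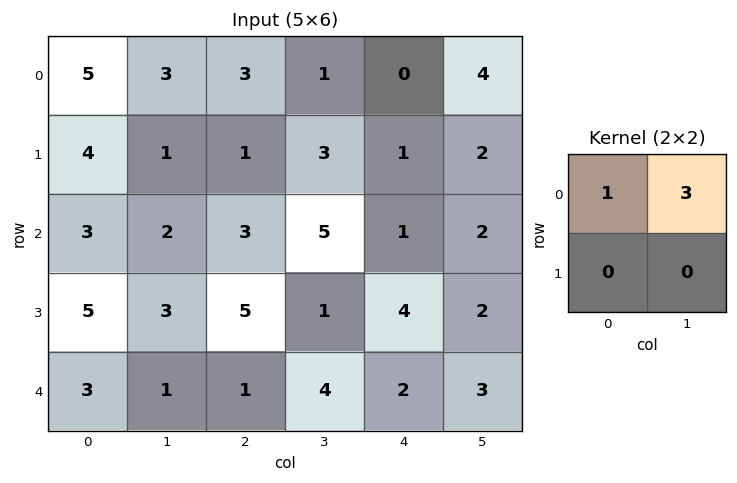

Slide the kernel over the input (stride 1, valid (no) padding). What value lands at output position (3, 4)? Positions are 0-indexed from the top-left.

The receptive field on the input at this output position is [4 2 / 2 3]. Elementwise product with the kernel and sum: 4·1 + 2·3.

10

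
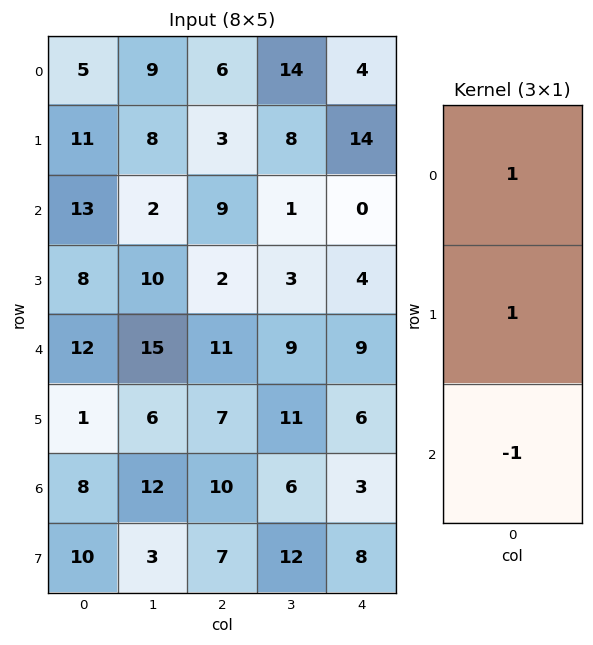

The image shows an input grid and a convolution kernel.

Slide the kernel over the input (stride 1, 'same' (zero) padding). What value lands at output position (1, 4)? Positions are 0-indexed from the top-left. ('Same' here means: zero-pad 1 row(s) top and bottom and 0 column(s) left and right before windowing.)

18

The receptive field on the zero-padded input at this output position is [4 / 14 / 0]. Elementwise product with the kernel and sum: 4·1 + 14·1 + 0·-1.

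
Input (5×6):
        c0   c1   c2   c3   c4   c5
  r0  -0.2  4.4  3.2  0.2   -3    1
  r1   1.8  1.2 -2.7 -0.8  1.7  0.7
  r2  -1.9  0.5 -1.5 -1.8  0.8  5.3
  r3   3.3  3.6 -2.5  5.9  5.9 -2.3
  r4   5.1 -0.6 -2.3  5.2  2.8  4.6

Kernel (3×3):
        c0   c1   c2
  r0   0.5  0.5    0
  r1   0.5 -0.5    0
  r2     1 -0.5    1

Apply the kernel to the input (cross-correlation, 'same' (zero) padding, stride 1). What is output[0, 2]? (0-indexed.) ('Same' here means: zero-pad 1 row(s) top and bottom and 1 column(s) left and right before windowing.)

2.35

The receptive field on the zero-padded input at this output position is [0 0 0 / 4.4 3.2 0.2 / 1.2 -2.7 -0.8]. Elementwise product with the kernel and sum: 0·0.5 + 0·0.5 + 4.4·0.5 + 3.2·-0.5 + 1.2·1 + -2.7·-0.5 + -0.8·1.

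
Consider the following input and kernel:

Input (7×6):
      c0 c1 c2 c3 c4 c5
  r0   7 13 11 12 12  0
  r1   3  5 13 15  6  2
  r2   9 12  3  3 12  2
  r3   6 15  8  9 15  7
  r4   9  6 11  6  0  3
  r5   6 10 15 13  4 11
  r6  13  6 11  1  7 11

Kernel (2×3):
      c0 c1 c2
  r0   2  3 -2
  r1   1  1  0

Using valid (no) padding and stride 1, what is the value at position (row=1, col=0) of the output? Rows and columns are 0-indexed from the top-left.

The receptive field on the input at this output position is [3 5 13 / 9 12 3]. Elementwise product with the kernel and sum: 3·2 + 5·3 + 13·-2 + 9·1 + 12·1.

16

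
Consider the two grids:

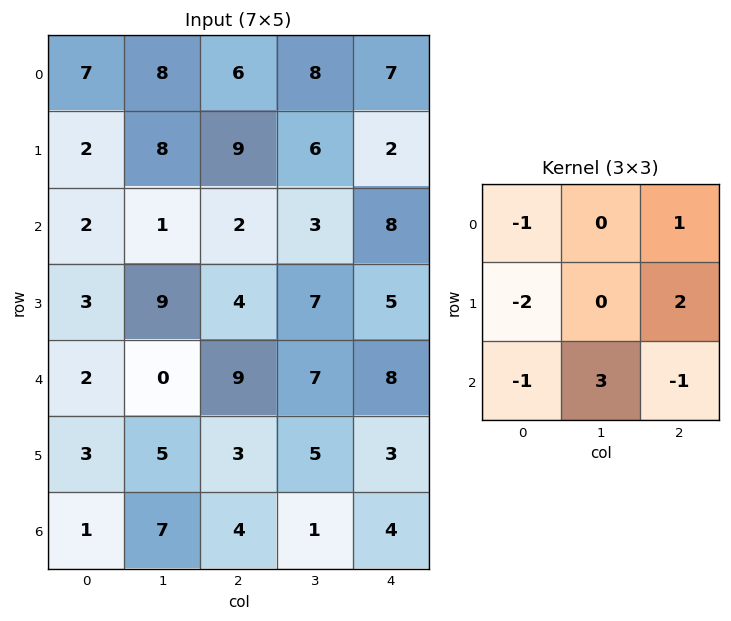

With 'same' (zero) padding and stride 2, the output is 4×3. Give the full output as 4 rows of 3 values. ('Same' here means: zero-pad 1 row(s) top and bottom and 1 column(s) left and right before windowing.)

14 13 -16
10 -2 -4
13 11 -17
19 -12 -7

Output[0,0]: The receptive field on the zero-padded input at this output position is [0 0 0 / 0 7 8 / 0 2 8]. Elementwise product with the kernel and sum: 0·-1 + 0·1 + 0·-2 + 8·2 + 0·-1 + 2·3 + 8·-1.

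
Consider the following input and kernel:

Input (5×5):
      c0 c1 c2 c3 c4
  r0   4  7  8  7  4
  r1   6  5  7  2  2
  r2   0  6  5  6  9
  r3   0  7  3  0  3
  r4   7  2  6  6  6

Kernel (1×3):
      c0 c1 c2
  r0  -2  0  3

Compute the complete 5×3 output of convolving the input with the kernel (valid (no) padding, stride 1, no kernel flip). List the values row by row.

Output[0,0]: The receptive field on the input at this output position is [4 7 8]. Elementwise product with the kernel and sum: 4·-2 + 8·3.

16 7 -4
9 -4 -8
15 6 17
9 -14 3
4 14 6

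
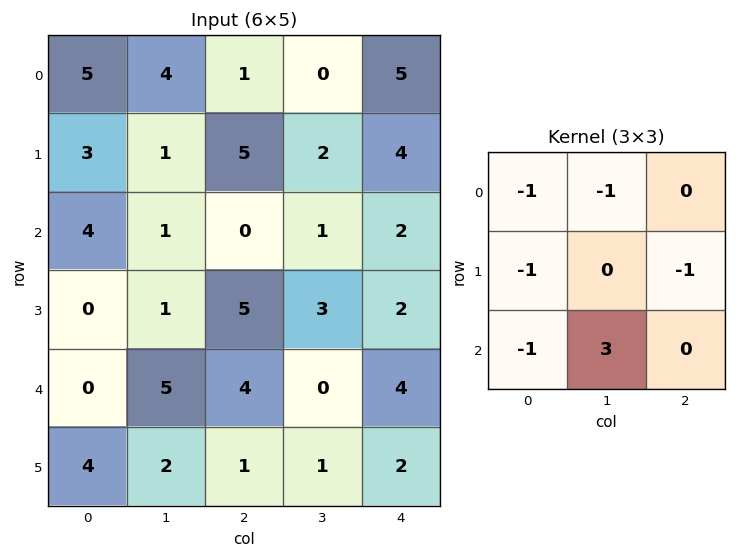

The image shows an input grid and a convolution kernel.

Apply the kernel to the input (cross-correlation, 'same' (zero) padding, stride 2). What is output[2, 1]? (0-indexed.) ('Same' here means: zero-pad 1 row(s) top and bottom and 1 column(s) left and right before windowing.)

The receptive field on the zero-padded input at this output position is [1 5 3 / 5 4 0 / 2 1 1]. Elementwise product with the kernel and sum: 1·-1 + 5·-1 + 5·-1 + 0·-1 + 2·-1 + 1·3.

-10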